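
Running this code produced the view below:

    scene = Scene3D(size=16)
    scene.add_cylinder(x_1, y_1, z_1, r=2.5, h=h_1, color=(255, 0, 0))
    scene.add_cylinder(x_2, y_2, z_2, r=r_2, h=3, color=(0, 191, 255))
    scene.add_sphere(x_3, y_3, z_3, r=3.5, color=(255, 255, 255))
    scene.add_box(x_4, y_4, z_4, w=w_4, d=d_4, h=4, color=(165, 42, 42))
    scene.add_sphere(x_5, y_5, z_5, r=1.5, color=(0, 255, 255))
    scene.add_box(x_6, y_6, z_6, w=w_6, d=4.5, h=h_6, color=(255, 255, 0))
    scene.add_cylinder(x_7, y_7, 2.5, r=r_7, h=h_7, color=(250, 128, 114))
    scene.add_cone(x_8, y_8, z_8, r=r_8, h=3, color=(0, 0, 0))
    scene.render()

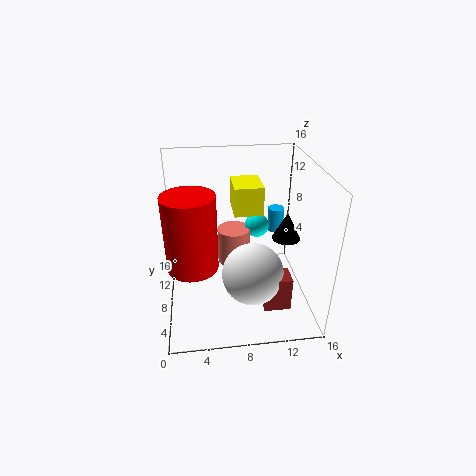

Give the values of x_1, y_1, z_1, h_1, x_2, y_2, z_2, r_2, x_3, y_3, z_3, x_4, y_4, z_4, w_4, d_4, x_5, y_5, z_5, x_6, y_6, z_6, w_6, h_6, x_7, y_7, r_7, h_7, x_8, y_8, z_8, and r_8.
x_1 = 3
y_1 = 4
z_1 = 7.5
h_1 = 7.5
x_2 = 13.5
y_2 = 13
z_2 = 6
r_2 = 1
x_3 = 9.5
y_3 = 6.5
z_3 = 4
x_4 = 10.5
y_4 = 4
z_4 = 0.5
w_4 = 3
d_4 = 2.5
x_5 = 11
y_5 = 12.5
z_5 = 7
x_6 = 8
y_6 = 11
z_6 = 9
w_6 = 3.5
h_6 = 3.5
x_7 = 8
y_7 = 12
r_7 = 2
h_7 = 4.5
x_8 = 13
y_8 = 6.5
z_8 = 8.5
r_8 = 1.5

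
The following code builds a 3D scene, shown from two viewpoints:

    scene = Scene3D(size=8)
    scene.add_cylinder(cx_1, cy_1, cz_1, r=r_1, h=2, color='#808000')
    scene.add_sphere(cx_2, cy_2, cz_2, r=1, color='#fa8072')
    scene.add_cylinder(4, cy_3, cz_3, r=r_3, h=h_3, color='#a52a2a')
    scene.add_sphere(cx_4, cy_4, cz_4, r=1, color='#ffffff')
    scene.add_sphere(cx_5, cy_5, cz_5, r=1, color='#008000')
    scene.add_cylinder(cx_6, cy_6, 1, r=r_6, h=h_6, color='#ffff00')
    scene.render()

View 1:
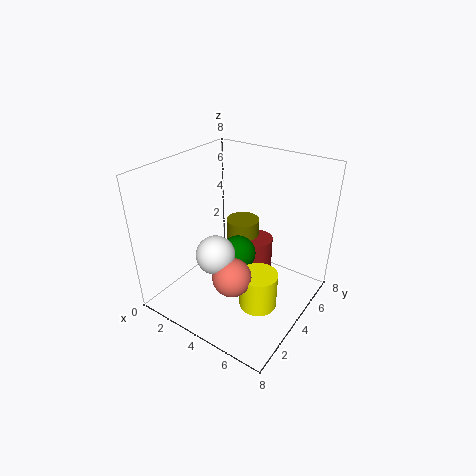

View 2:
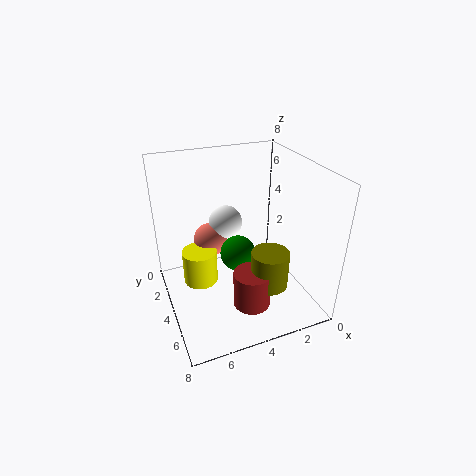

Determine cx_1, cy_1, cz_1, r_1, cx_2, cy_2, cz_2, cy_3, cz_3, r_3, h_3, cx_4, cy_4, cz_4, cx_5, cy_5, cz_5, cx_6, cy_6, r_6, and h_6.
cx_1 = 3; cy_1 = 6; cz_1 = 2; r_1 = 1; cx_2 = 5; cy_2 = 2; cz_2 = 3; cy_3 = 6; cz_3 = 1; r_3 = 1; h_3 = 2; cx_4 = 4; cy_4 = 2; cz_4 = 4; cx_5 = 4; cy_5 = 4; cz_5 = 3; cx_6 = 6; cy_6 = 3; r_6 = 1; h_6 = 2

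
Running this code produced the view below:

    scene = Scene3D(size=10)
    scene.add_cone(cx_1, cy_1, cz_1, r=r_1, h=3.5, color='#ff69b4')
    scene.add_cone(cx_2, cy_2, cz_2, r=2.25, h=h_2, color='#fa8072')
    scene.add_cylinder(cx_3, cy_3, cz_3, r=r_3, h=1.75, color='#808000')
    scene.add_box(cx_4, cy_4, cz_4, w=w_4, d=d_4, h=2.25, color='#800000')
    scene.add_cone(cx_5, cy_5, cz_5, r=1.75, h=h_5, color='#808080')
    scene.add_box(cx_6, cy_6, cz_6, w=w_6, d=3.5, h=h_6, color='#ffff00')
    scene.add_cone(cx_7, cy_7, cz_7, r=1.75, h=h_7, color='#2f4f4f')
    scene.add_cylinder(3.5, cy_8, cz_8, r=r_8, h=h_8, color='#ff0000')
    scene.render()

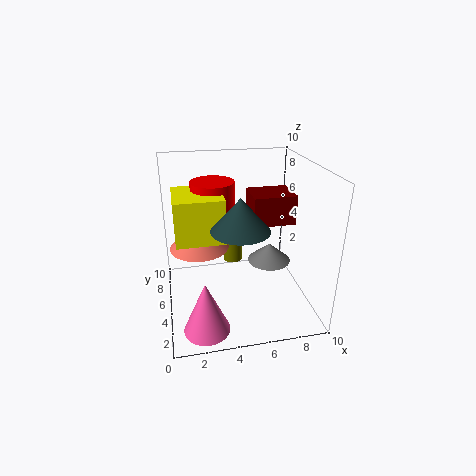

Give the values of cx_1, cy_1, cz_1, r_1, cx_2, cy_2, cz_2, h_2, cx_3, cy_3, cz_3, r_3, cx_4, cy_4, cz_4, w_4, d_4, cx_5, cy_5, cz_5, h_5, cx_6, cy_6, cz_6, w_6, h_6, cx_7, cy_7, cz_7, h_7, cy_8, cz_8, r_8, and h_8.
cx_1 = 2.25
cy_1 = 1.75
cz_1 = 0.25
r_1 = 1.5
cx_2 = 2.5
cy_2 = 7.5
cz_2 = 3.25
h_2 = 2.5
cx_3 = 5.25
cy_3 = 8.25
cz_3 = 1.5
r_3 = 0.75
cx_4 = 6.5
cy_4 = 6.25
cz_4 = 5
w_4 = 3.25
d_4 = 2.75
cx_5 = 8.25
cy_5 = 7.75
cz_5 = 1.25
h_5 = 1.5
cx_6 = 0.75
cy_6 = 3.75
cz_6 = 5.25
w_6 = 3.25
h_6 = 3
cx_7 = 4.5
cy_7 = 2
cz_7 = 7
h_7 = 2
cy_8 = 6.25
cz_8 = 6.5
r_8 = 1.5
h_8 = 2.25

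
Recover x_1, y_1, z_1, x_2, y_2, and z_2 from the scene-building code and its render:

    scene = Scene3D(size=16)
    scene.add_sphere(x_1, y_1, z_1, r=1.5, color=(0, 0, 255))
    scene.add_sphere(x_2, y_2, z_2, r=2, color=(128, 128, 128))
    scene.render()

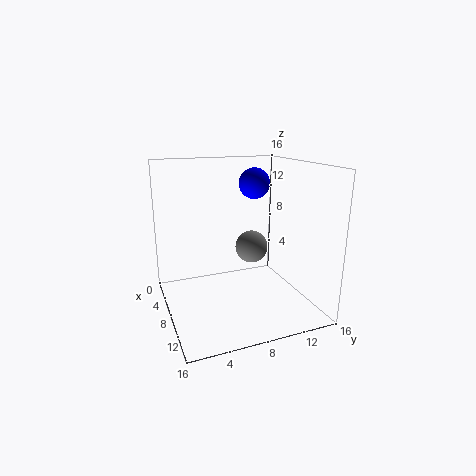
x_1 = 11, y_1 = 8.5, z_1 = 14.5, x_2 = 5, y_2 = 11, z_2 = 5.5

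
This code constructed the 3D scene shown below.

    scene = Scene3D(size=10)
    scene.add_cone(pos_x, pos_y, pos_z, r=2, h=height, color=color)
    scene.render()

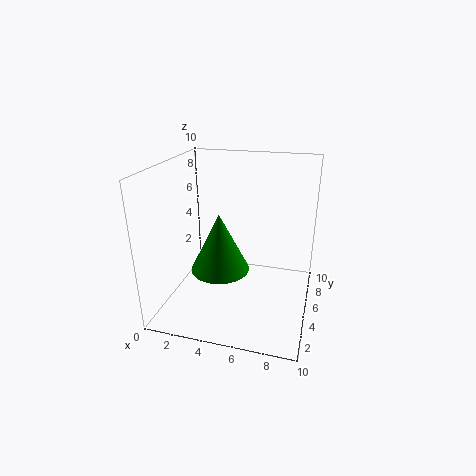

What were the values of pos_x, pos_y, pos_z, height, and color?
pos_x = 4
pos_y = 4
pos_z = 3
height = 4
color = 'green'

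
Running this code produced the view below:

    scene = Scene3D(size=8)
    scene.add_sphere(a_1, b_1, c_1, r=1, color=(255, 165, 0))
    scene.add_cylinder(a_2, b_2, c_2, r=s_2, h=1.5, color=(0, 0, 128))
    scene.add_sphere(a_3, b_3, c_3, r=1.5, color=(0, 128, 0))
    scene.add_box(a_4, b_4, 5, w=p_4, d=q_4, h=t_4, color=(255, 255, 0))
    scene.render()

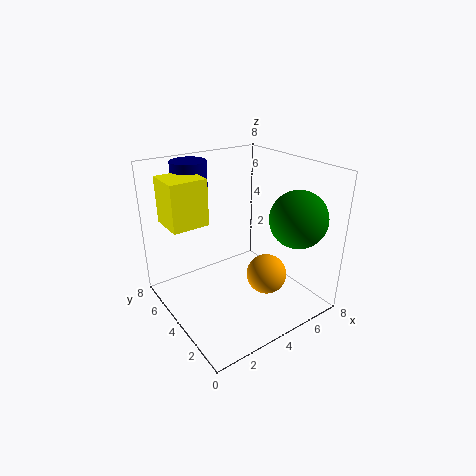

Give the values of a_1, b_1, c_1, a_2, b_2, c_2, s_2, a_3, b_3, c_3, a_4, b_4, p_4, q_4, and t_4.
a_1 = 4; b_1 = 1.5; c_1 = 3; a_2 = 2.5; b_2 = 6.5; c_2 = 6.5; s_2 = 1; a_3 = 6; b_3 = 1.5; c_3 = 5.5; a_4 = 0.5; b_4 = 4.5; p_4 = 2; q_4 = 2; t_4 = 2.5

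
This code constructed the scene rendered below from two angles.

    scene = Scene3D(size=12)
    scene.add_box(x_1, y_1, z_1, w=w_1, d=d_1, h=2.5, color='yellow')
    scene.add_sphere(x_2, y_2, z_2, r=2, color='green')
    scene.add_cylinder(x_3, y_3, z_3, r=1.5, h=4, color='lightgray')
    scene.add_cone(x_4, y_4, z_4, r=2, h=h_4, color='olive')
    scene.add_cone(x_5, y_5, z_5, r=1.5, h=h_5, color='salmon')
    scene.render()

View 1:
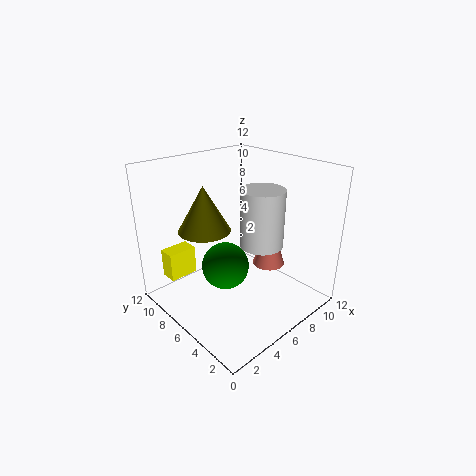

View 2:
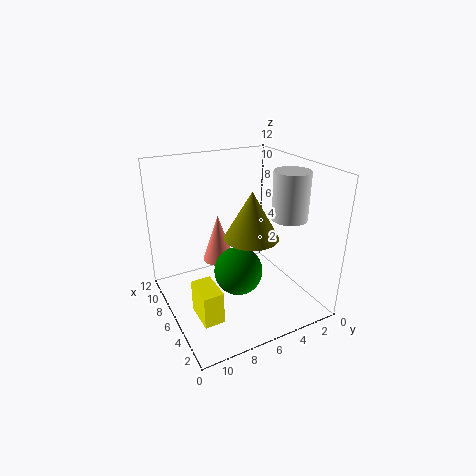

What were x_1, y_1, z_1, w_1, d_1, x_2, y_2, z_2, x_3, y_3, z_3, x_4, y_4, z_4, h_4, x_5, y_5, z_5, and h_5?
x_1 = 1.5; y_1 = 9.5; z_1 = 2; w_1 = 2.5; d_1 = 1.5; x_2 = 5; y_2 = 6.5; z_2 = 3.5; x_3 = 4.5; y_3 = 2; z_3 = 7.5; x_4 = 3; y_4 = 6.5; z_4 = 7.5; h_4 = 3.5; x_5 = 10; y_5 = 6; z_5 = 2; h_5 = 4.5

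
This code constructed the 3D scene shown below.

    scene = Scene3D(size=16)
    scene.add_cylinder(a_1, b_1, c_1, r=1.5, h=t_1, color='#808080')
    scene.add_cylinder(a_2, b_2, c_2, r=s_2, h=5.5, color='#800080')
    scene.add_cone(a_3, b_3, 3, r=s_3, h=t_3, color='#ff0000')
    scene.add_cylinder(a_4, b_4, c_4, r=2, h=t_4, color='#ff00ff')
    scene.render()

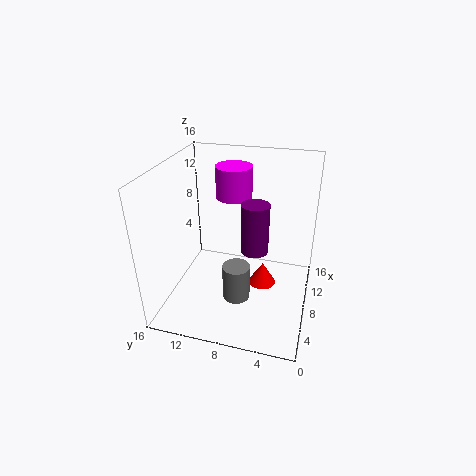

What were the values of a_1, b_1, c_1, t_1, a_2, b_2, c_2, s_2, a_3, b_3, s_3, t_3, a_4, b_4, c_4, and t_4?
a_1 = 5.5, b_1 = 7.5, c_1 = 2, t_1 = 4, a_2 = 7.5, b_2 = 6, c_2 = 7, s_2 = 1.5, a_3 = 7.5, b_3 = 5, s_3 = 1.5, t_3 = 2.5, a_4 = 10, b_4 = 9, c_4 = 12, t_4 = 3.5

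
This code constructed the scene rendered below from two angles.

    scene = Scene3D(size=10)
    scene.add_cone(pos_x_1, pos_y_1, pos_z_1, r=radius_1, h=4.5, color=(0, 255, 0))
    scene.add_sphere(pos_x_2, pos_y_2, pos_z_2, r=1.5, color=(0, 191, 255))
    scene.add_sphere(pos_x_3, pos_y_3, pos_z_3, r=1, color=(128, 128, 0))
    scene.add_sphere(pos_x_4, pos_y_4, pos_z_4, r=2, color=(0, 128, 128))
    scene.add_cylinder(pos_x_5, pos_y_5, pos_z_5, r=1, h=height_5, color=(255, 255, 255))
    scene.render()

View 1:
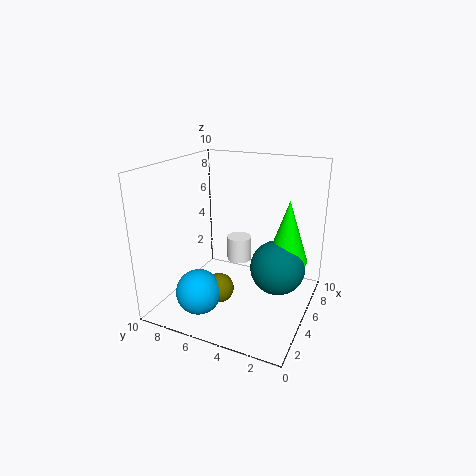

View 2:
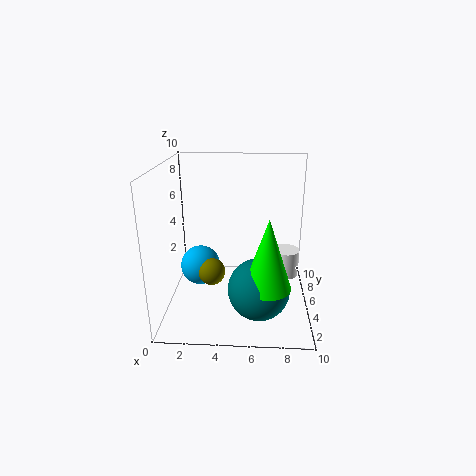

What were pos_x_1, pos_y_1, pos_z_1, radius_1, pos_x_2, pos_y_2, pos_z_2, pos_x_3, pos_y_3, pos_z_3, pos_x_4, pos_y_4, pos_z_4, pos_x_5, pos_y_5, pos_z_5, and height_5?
pos_x_1 = 7
pos_y_1 = 2
pos_z_1 = 3
radius_1 = 1.5
pos_x_2 = 2
pos_y_2 = 6.5
pos_z_2 = 2
pos_x_3 = 3
pos_y_3 = 5.5
pos_z_3 = 2
pos_x_4 = 6.5
pos_y_4 = 2.5
pos_z_4 = 2.5
pos_x_5 = 8.5
pos_y_5 = 6.5
pos_z_5 = 1.5
height_5 = 2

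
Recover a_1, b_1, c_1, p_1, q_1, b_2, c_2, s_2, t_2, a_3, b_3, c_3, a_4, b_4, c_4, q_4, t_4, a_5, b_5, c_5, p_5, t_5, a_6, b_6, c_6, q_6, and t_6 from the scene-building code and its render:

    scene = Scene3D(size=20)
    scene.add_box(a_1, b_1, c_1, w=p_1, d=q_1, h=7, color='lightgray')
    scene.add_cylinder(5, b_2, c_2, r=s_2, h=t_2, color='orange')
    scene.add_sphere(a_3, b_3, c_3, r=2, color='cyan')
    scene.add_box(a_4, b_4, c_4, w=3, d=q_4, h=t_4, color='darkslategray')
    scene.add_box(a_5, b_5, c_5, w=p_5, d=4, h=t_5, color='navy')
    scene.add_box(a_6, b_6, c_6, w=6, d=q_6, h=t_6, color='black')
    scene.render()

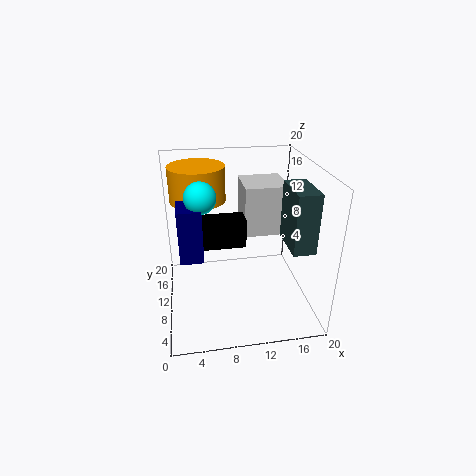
a_1 = 11; b_1 = 10; c_1 = 10; p_1 = 6; q_1 = 6; b_2 = 15; c_2 = 14; s_2 = 4; t_2 = 5; a_3 = 5; b_3 = 8; c_3 = 17; a_4 = 16; b_4 = 4; c_4 = 10; q_4 = 6; t_4 = 8; a_5 = 2; b_5 = 6; c_5 = 9; p_5 = 3; t_5 = 7; a_6 = 5; b_6 = 9; c_6 = 9; q_6 = 3; t_6 = 4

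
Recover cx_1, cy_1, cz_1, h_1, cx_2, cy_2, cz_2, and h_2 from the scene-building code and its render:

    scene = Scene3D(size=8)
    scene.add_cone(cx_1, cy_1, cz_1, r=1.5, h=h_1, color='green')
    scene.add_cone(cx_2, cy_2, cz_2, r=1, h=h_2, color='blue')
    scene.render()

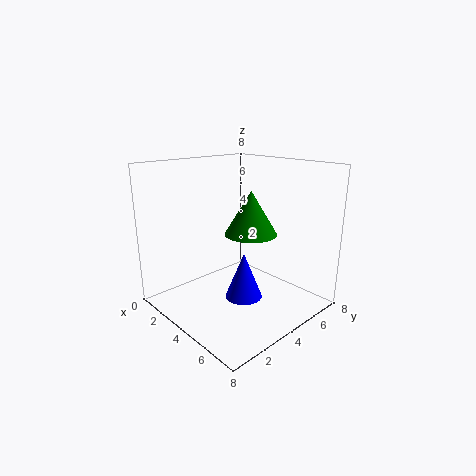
cx_1 = 4, cy_1 = 5, cz_1 = 4, h_1 = 2.5, cx_2 = 5, cy_2 = 3.5, cz_2 = 1, h_2 = 2.5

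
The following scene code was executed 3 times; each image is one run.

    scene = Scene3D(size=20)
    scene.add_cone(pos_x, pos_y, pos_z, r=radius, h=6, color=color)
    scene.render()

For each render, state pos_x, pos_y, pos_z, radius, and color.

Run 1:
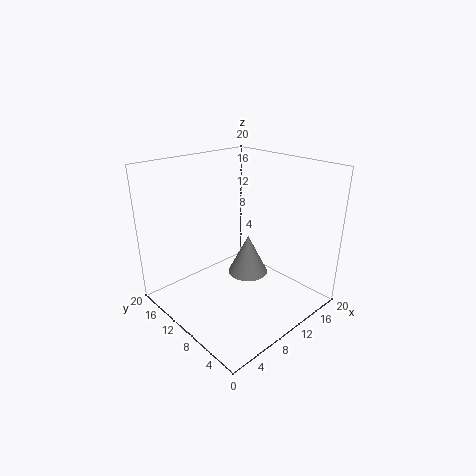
pos_x = 13, pos_y = 11, pos_z = 3, radius = 3, color = 'gray'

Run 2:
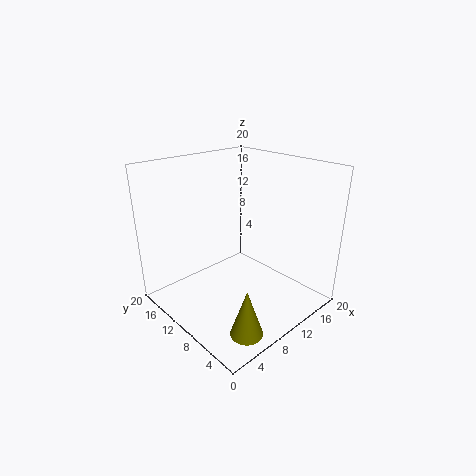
pos_x = 4, pos_y = 2, pos_z = 2, radius = 2, color = 'olive'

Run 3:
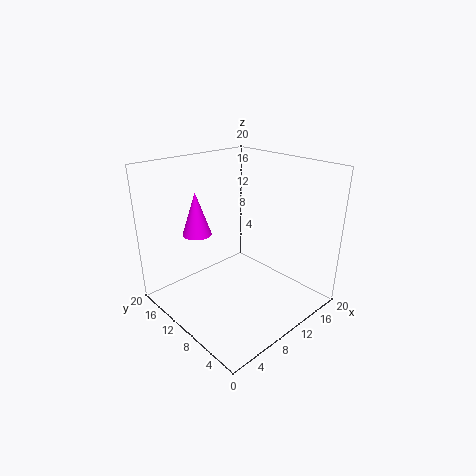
pos_x = 6, pos_y = 14, pos_z = 10.5, radius = 2, color = 'magenta'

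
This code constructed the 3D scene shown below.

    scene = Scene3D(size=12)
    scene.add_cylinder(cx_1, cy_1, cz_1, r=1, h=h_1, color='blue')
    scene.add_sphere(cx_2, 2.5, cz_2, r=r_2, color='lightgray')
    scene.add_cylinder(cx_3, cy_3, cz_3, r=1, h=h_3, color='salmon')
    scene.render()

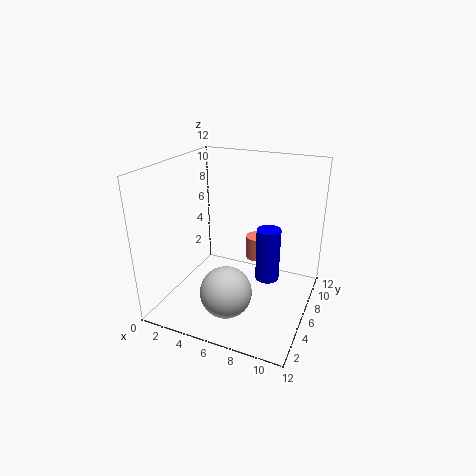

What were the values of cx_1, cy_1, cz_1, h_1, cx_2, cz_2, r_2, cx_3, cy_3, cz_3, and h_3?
cx_1 = 8.5; cy_1 = 6.5; cz_1 = 2.5; h_1 = 4.5; cx_2 = 6.5; cz_2 = 3; r_2 = 2; cx_3 = 7; cy_3 = 8; cz_3 = 3.5; h_3 = 2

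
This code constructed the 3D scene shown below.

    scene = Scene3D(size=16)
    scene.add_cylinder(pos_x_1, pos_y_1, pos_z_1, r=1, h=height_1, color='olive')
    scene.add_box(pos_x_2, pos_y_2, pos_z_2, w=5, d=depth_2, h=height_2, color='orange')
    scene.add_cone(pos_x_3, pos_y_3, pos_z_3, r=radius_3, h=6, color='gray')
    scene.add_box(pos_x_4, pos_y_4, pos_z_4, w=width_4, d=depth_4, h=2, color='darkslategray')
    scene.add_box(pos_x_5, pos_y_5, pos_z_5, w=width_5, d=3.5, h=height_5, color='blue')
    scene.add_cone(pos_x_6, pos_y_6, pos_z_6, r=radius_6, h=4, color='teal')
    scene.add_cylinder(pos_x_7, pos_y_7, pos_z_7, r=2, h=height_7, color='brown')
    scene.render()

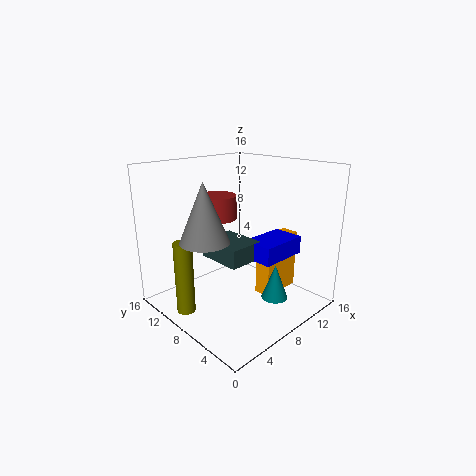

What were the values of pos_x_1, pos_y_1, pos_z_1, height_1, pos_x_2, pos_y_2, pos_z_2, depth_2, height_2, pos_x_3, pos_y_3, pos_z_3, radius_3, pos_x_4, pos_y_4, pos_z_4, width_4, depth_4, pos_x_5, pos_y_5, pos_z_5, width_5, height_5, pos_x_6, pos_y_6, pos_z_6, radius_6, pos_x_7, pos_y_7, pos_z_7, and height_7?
pos_x_1 = 2; pos_y_1 = 10; pos_z_1 = 0.5; height_1 = 8; pos_x_2 = 10.5; pos_y_2 = 5.5; pos_z_2 = 0.5; depth_2 = 2; height_2 = 7; pos_x_3 = 3; pos_y_3 = 7.5; pos_z_3 = 9; radius_3 = 2.5; pos_x_4 = 5; pos_y_4 = 5.5; pos_z_4 = 6; width_4 = 4; depth_4 = 5; pos_x_5 = 8; pos_y_5 = 3.5; pos_z_5 = 6; width_5 = 5.5; height_5 = 2; pos_x_6 = 10.5; pos_y_6 = 4.5; pos_z_6 = 1; radius_6 = 1.5; pos_x_7 = 6; pos_y_7 = 9; pos_z_7 = 10.5; height_7 = 2.5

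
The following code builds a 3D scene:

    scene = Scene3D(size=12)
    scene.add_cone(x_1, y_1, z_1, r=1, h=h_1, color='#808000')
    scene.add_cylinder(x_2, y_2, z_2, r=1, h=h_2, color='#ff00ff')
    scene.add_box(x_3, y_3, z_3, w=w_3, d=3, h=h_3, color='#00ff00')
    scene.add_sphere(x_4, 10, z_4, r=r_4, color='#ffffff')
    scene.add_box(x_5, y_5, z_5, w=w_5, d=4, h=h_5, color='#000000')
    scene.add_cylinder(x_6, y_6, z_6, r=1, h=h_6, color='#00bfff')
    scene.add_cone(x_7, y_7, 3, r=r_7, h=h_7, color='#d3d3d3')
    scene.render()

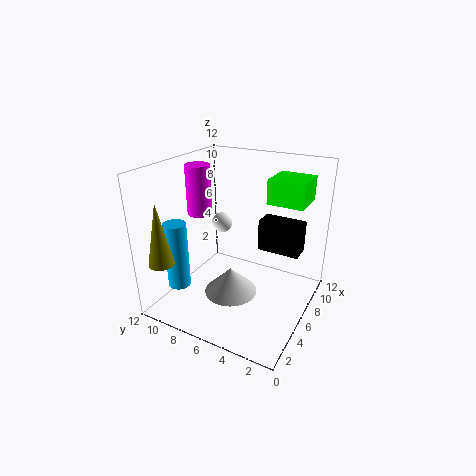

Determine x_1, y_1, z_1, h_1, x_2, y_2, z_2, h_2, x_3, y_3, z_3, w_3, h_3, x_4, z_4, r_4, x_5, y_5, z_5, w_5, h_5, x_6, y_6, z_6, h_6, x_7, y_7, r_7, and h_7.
x_1 = 1, y_1 = 10, z_1 = 5, h_1 = 5, x_2 = 5, y_2 = 9, z_2 = 8, h_2 = 4, x_3 = 7, y_3 = 1, z_3 = 9, w_3 = 3, h_3 = 2, x_4 = 10, z_4 = 5, r_4 = 1, x_5 = 10, y_5 = 2, z_5 = 3, w_5 = 2, h_5 = 3, x_6 = 4, y_6 = 11, z_6 = 1, h_6 = 6, x_7 = 3, y_7 = 5, r_7 = 2, h_7 = 2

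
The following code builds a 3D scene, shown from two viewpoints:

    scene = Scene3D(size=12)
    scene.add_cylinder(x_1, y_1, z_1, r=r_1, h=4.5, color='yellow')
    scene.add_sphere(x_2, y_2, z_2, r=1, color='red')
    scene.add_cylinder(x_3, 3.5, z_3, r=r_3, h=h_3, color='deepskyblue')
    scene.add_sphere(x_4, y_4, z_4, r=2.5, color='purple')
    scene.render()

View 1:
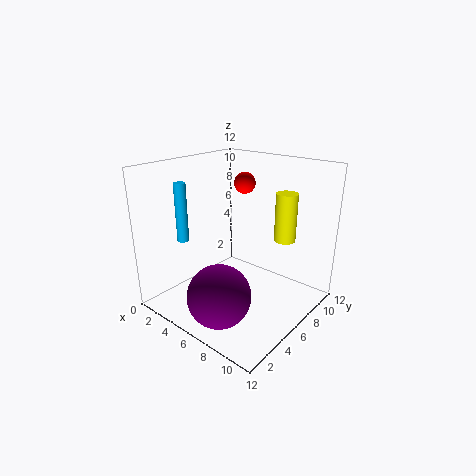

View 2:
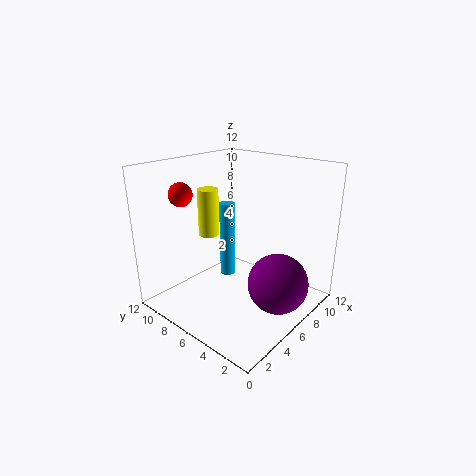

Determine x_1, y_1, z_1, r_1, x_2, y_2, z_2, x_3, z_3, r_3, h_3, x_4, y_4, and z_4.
x_1 = 7.5, y_1 = 11, z_1 = 4.5, r_1 = 1, x_2 = 3.5, y_2 = 10, z_2 = 9.5, x_3 = 2, z_3 = 5.5, r_3 = 0.5, h_3 = 5, x_4 = 7, y_4 = 2.5, z_4 = 2.5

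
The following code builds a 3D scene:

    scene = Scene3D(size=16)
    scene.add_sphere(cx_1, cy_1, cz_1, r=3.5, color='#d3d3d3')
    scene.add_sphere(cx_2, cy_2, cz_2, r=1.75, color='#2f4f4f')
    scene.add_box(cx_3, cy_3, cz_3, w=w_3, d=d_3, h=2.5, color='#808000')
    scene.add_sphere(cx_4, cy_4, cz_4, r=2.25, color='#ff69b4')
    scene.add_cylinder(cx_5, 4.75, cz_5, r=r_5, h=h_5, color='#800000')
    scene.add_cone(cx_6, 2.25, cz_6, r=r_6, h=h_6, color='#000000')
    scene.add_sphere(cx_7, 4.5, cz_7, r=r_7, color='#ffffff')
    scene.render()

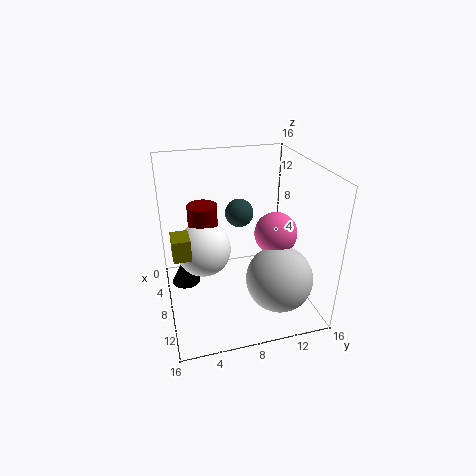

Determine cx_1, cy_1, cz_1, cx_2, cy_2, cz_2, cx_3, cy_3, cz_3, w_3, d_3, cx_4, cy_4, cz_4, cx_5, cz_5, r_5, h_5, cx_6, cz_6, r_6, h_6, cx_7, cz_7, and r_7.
cx_1 = 12.5, cy_1 = 11.25, cz_1 = 5, cx_2 = 3.25, cy_2 = 9.5, cz_2 = 8.75, cx_3 = 5.5, cy_3 = 0.75, cz_3 = 6, w_3 = 2.75, d_3 = 2, cx_4 = 10.25, cy_4 = 11.5, cz_4 = 9.25, cx_5 = 4.25, cz_5 = 3.5, r_5 = 1.75, h_5 = 7.25, cx_6 = 4, cz_6 = 0.5, r_6 = 1.75, h_6 = 3.5, cx_7 = 5.25, cz_7 = 5.5, r_7 = 3.25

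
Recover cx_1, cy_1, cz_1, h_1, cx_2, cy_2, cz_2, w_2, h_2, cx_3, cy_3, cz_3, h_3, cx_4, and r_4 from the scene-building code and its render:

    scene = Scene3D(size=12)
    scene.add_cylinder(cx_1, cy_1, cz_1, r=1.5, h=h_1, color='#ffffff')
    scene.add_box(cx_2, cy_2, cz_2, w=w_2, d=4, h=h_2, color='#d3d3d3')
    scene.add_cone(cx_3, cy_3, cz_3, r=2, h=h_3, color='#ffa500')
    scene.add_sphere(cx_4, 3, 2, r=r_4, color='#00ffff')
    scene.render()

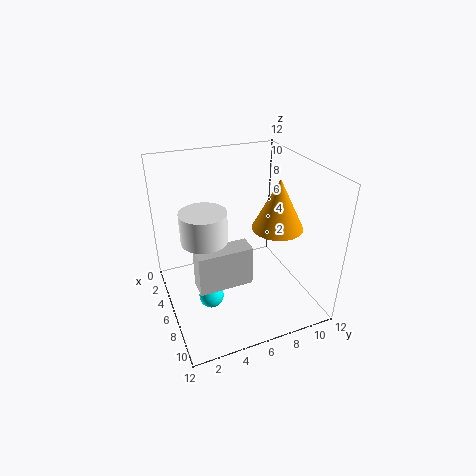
cx_1 = 10, cy_1 = 2, cz_1 = 9, h_1 = 2, cx_2 = 8.5, cy_2 = 1.5, cz_2 = 4.5, w_2 = 1.5, h_2 = 3, cx_3 = 8, cy_3 = 8.5, cz_3 = 7.5, h_3 = 4, cx_4 = 7.5, r_4 = 1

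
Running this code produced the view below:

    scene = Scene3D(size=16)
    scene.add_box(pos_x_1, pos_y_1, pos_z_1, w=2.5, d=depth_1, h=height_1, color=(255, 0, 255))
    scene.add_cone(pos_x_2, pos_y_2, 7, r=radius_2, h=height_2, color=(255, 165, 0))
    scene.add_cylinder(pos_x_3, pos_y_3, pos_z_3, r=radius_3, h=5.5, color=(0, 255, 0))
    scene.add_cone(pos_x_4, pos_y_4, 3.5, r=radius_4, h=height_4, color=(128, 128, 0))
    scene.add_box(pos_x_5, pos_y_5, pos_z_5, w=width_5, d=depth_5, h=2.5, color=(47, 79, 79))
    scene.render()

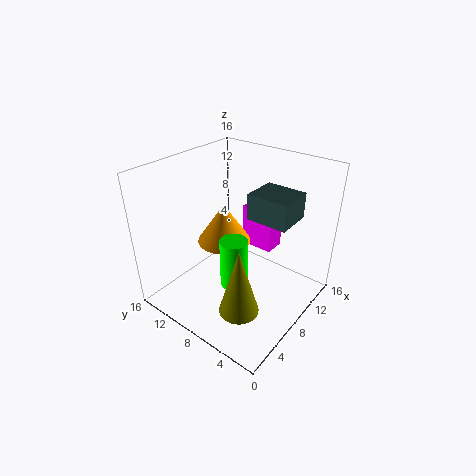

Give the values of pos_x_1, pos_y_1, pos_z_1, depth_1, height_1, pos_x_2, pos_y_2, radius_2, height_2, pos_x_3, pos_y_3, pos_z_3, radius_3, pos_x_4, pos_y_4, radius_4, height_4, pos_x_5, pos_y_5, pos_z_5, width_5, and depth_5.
pos_x_1 = 11.5
pos_y_1 = 6
pos_z_1 = 5
depth_1 = 4
height_1 = 5
pos_x_2 = 8
pos_y_2 = 10
radius_2 = 3
height_2 = 4.5
pos_x_3 = 6
pos_y_3 = 7
pos_z_3 = 3.5
radius_3 = 1.5
pos_x_4 = 3
pos_y_4 = 4
radius_4 = 2
height_4 = 7
pos_x_5 = 5.5
pos_y_5 = 1
pos_z_5 = 12.5
width_5 = 3.5
depth_5 = 4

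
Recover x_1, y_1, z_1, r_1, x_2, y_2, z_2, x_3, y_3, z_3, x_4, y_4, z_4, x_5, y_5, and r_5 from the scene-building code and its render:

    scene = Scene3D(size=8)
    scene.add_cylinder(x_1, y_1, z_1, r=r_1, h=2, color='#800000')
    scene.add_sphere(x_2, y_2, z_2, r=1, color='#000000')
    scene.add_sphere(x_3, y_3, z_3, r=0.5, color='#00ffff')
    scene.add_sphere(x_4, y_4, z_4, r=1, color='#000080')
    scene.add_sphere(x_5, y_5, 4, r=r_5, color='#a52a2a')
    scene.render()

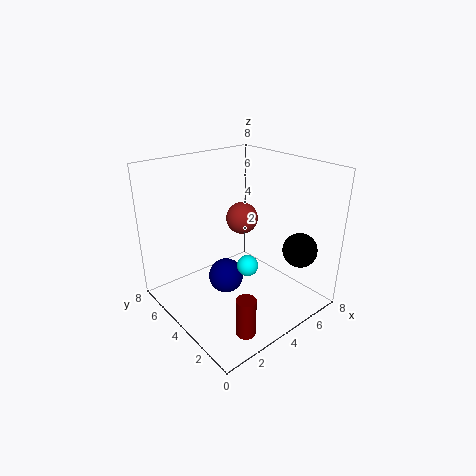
x_1 = 2, y_1 = 1, z_1 = 0.5, r_1 = 0.5, x_2 = 7, y_2 = 2, z_2 = 3, x_3 = 2.5, y_3 = 1.5, z_3 = 4, x_4 = 3.5, y_4 = 4.5, z_4 = 1.5, x_5 = 6, y_5 = 6, r_5 = 1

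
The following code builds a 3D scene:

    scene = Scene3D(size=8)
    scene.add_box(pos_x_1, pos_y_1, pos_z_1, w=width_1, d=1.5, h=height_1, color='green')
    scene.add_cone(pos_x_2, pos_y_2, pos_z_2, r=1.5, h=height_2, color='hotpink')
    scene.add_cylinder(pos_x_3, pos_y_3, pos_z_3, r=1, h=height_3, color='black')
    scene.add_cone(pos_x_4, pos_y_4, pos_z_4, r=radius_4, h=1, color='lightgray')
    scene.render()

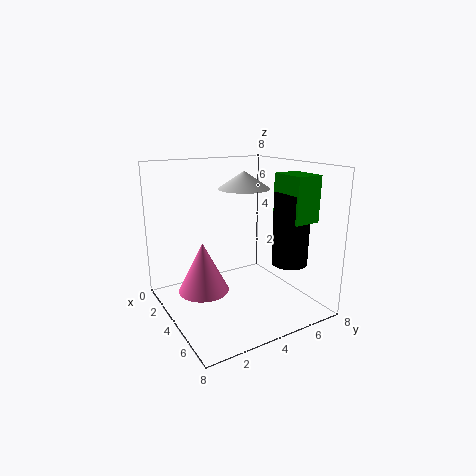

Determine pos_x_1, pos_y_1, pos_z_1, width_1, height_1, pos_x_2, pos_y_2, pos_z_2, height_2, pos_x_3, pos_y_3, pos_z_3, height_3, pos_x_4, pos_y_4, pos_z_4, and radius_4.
pos_x_1 = 4.5
pos_y_1 = 6
pos_z_1 = 5
width_1 = 2
height_1 = 2.5
pos_x_2 = 2.5
pos_y_2 = 2.5
pos_z_2 = 0.5
height_2 = 3
pos_x_3 = 5.5
pos_y_3 = 6.5
pos_z_3 = 2.5
height_3 = 4
pos_x_4 = 3
pos_y_4 = 5
pos_z_4 = 6.5
radius_4 = 1.5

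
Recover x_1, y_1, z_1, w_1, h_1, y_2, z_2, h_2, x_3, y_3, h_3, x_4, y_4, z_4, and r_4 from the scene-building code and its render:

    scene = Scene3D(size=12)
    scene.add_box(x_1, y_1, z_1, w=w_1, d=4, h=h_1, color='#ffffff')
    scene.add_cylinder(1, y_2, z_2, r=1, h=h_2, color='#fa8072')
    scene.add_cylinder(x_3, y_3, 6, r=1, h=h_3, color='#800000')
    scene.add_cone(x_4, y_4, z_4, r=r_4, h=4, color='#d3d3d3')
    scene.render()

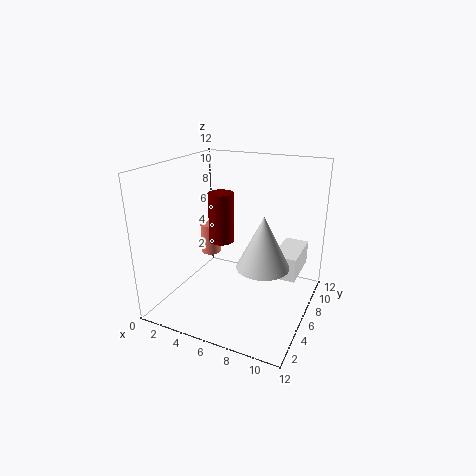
x_1 = 9; y_1 = 6; z_1 = 3; w_1 = 2; h_1 = 2; y_2 = 10; z_2 = 2; h_2 = 3; x_3 = 5; y_3 = 5; h_3 = 4; x_4 = 9; y_4 = 4; z_4 = 5; r_4 = 2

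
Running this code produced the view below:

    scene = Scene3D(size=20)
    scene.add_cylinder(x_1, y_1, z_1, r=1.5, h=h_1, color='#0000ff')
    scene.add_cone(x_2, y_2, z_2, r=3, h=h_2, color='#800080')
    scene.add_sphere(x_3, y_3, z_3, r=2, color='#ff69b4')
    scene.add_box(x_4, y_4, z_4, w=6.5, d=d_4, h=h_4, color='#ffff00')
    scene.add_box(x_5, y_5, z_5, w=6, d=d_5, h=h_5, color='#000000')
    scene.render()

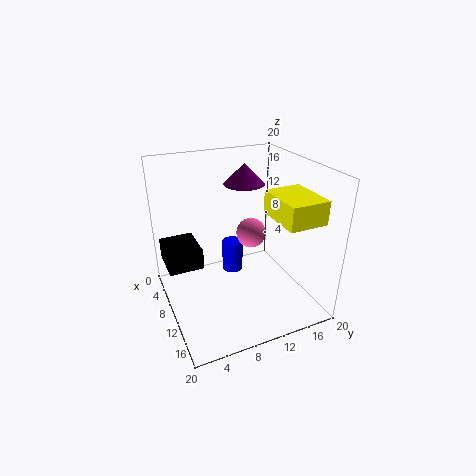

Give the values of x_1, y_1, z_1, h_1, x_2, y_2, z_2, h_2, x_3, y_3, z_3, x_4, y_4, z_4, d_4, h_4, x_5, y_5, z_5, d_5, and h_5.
x_1 = 8; y_1 = 10; z_1 = 4; h_1 = 4.5; x_2 = 5.5; y_2 = 13; z_2 = 16; h_2 = 3; x_3 = 11; y_3 = 11.5; z_3 = 11; x_4 = 12.5; y_4 = 12.5; z_4 = 14.5; d_4 = 5; h_4 = 3; x_5 = 2; y_5 = 0.5; z_5 = 5; d_5 = 5; h_5 = 3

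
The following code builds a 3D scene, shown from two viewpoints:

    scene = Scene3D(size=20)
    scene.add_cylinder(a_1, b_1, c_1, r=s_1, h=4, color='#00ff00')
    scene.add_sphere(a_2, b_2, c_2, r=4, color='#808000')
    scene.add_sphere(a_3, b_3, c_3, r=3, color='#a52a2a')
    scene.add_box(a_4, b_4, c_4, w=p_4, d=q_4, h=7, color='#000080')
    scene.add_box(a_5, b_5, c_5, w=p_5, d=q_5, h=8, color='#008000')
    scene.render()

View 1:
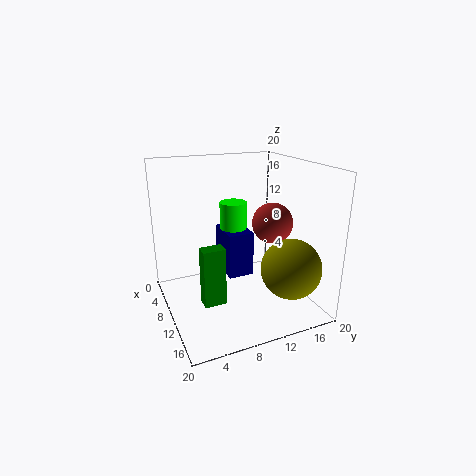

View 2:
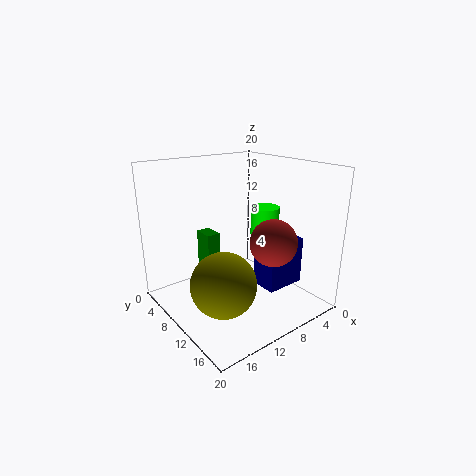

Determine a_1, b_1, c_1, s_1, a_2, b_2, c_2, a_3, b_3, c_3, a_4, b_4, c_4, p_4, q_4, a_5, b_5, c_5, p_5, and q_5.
a_1 = 6; b_1 = 11; c_1 = 10; s_1 = 2; a_2 = 16; b_2 = 15; c_2 = 7; a_3 = 9; b_3 = 16; c_3 = 11; a_4 = 1; b_4 = 10; c_4 = 2; p_4 = 6; q_4 = 4; a_5 = 11; b_5 = 4; c_5 = 2; p_5 = 2; q_5 = 3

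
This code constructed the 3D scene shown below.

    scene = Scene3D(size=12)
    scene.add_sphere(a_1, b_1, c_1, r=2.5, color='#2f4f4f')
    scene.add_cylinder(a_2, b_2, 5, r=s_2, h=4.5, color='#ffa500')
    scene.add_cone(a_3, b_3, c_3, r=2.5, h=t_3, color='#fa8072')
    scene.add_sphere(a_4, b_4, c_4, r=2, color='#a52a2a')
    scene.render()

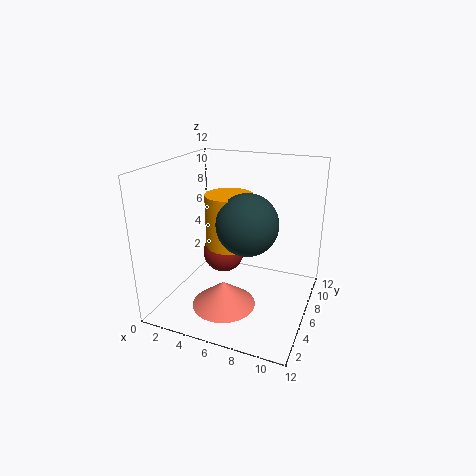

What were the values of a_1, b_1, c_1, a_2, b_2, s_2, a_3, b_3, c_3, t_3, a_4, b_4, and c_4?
a_1 = 7; b_1 = 5.5; c_1 = 7.5; a_2 = 5; b_2 = 6.5; s_2 = 2; a_3 = 6; b_3 = 3; c_3 = 1.5; t_3 = 2; a_4 = 3; b_4 = 9.5; c_4 = 2.5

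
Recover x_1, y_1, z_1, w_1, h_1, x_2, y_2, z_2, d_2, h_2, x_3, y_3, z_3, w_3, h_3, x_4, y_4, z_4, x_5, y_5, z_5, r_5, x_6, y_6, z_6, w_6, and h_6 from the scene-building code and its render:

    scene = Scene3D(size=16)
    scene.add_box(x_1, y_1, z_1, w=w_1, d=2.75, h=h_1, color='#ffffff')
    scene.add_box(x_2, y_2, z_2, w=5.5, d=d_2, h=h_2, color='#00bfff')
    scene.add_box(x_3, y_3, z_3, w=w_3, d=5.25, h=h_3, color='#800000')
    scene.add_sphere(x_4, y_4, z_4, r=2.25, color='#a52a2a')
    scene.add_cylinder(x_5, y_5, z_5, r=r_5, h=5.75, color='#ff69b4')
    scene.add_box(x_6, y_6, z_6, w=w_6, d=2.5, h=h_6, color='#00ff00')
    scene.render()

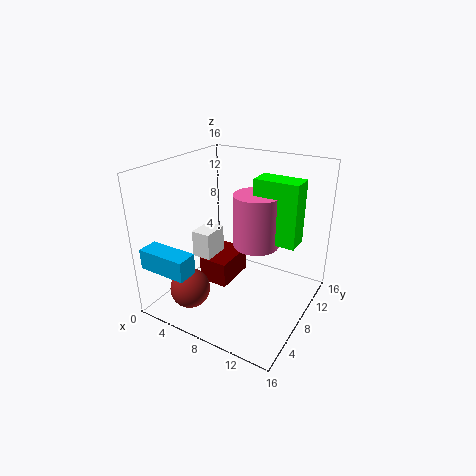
x_1 = 5.25; y_1 = 3.5; z_1 = 7.25; w_1 = 2; h_1 = 2.75; x_2 = 0.25; y_2 = 0.75; z_2 = 5.5; d_2 = 2.25; h_2 = 2.25; x_3 = 3.25; y_3 = 7; z_3 = 1.5; w_3 = 3.5; h_3 = 3; x_4 = 4; y_4 = 4; z_4 = 2.25; x_5 = 10; y_5 = 8.5; z_5 = 7.5; r_5 = 2.5; x_6 = 9.75; y_6 = 8; z_6 = 8.25; w_6 = 4.75; h_6 = 6.75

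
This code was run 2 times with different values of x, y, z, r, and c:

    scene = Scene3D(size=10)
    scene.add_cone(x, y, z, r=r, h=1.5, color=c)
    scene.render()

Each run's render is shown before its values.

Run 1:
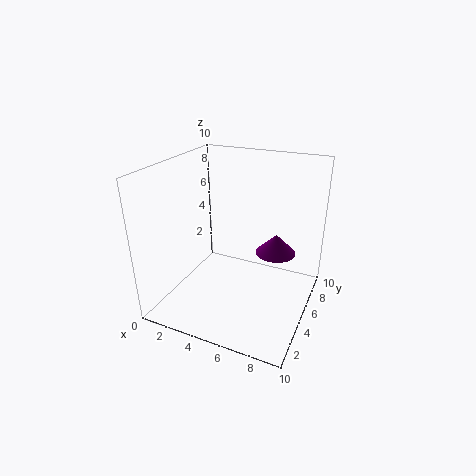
x = 7, y = 7.5, z = 3, r = 1.5, c = 'purple'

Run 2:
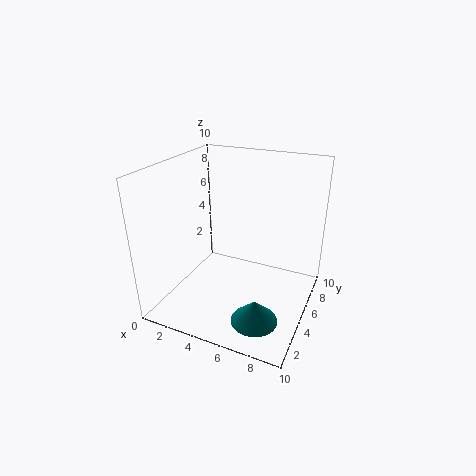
x = 7.5, y = 2, z = 1, r = 1.5, c = 'teal'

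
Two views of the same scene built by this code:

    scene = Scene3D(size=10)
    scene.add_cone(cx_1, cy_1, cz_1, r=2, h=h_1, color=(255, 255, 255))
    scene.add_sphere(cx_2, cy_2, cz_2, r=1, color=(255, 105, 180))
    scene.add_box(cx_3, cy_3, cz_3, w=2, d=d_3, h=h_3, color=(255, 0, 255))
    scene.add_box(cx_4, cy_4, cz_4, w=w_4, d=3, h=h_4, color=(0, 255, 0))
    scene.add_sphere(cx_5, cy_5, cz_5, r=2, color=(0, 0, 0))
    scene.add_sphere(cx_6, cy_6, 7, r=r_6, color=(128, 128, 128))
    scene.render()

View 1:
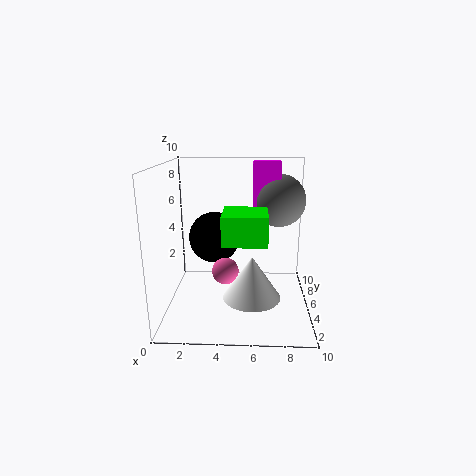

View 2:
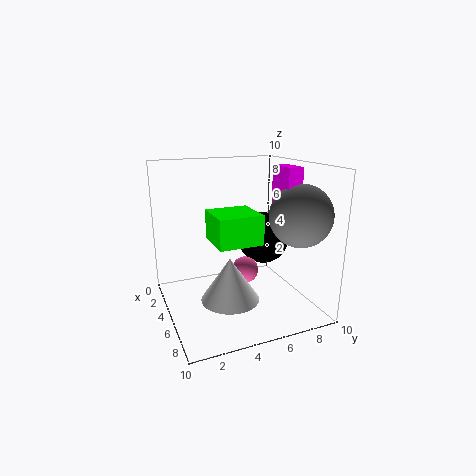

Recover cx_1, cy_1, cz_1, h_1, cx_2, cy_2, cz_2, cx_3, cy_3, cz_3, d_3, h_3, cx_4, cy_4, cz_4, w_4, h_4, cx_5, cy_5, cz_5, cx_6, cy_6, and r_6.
cx_1 = 6, cy_1 = 4, cz_1 = 1, h_1 = 3, cx_2 = 4, cy_2 = 6, cz_2 = 2, cx_3 = 6, cy_3 = 7, cz_3 = 6, d_3 = 1, h_3 = 4, cx_4 = 4, cy_4 = 3, cz_4 = 5, w_4 = 3, h_4 = 2, cx_5 = 3, cy_5 = 8, cz_5 = 4, cx_6 = 8, cy_6 = 8, r_6 = 2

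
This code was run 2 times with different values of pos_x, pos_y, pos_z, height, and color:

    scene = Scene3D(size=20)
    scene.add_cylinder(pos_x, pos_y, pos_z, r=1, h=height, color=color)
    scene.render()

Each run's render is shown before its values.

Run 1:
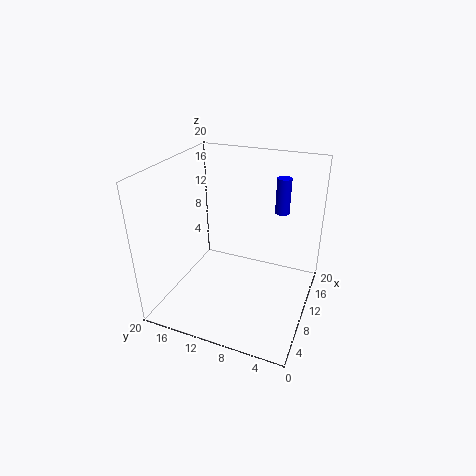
pos_x = 14, pos_y = 5, pos_z = 13, height = 5, color = 'blue'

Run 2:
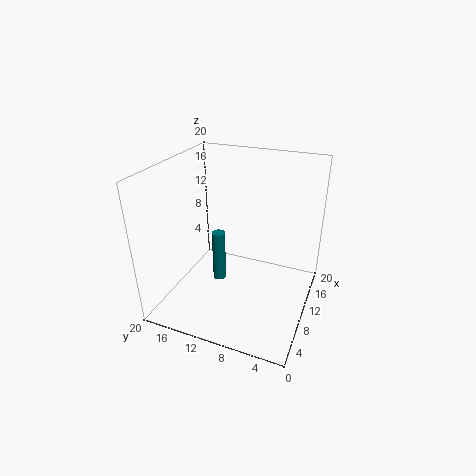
pos_x = 12, pos_y = 14, pos_z = 1, height = 8, color = 'teal'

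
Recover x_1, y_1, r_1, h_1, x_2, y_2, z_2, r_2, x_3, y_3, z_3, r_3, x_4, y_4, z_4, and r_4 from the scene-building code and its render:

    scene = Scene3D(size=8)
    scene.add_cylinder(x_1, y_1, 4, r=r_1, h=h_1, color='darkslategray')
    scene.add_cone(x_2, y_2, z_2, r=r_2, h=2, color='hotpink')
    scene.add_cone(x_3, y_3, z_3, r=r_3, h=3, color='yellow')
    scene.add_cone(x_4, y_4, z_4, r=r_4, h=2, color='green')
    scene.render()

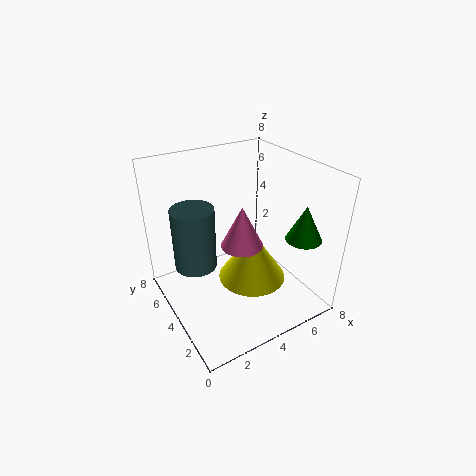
x_1 = 1; y_1 = 3; r_1 = 1; h_1 = 3; x_2 = 3; y_2 = 2; z_2 = 5; r_2 = 1; x_3 = 5; y_3 = 4; z_3 = 1; r_3 = 2; x_4 = 7; y_4 = 2; z_4 = 4; r_4 = 1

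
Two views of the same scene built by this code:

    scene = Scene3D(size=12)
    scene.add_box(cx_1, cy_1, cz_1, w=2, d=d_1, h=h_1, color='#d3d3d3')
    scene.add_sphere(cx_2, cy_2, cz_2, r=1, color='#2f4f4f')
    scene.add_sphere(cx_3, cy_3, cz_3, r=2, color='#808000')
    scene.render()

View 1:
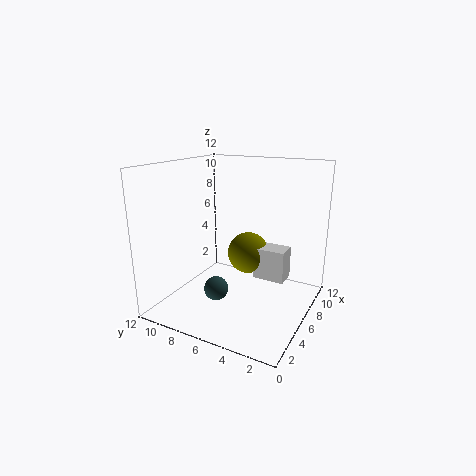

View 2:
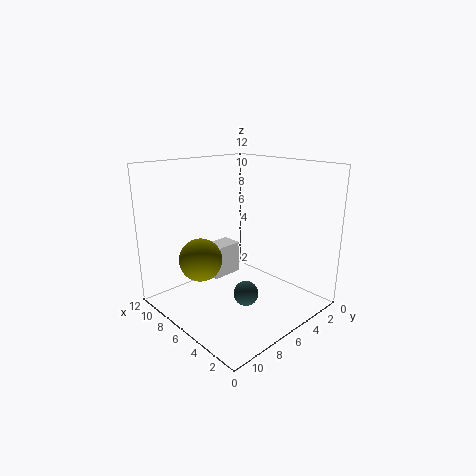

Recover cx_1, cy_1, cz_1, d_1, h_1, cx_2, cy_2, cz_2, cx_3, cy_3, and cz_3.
cx_1 = 9
cy_1 = 3
cz_1 = 1
d_1 = 3
h_1 = 3
cx_2 = 4
cy_2 = 7
cz_2 = 2
cx_3 = 10
cy_3 = 7
cz_3 = 3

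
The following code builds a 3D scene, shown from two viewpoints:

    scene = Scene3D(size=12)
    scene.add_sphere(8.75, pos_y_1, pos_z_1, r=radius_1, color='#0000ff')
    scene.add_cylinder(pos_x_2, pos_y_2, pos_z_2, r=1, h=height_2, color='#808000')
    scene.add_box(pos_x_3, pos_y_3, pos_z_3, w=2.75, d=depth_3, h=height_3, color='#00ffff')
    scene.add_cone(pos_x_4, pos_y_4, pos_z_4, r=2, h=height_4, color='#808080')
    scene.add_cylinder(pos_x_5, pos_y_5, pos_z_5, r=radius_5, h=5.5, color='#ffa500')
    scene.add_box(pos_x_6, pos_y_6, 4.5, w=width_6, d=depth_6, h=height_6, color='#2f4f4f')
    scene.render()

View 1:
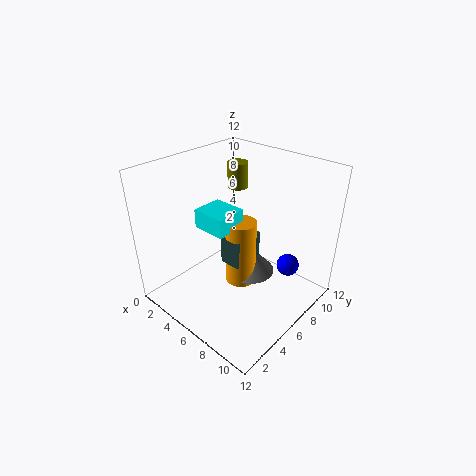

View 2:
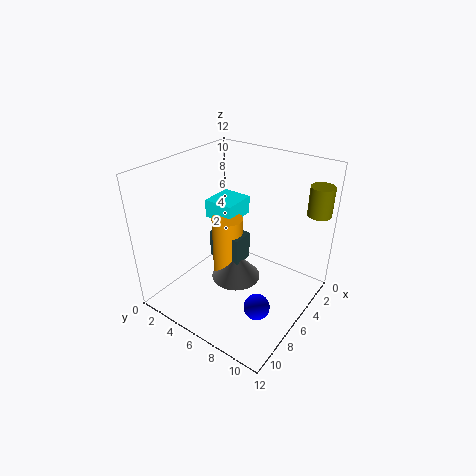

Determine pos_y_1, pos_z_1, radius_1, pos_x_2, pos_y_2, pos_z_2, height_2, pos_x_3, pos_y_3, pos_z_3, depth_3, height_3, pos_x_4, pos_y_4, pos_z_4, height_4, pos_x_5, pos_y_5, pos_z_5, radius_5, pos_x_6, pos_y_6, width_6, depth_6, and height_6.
pos_y_1 = 9.75; pos_z_1 = 2.5; radius_1 = 1; pos_x_2 = 1.5; pos_y_2 = 11; pos_z_2 = 7.75; height_2 = 2.5; pos_x_3 = 4; pos_y_3 = 3.25; pos_z_3 = 7.5; depth_3 = 2.5; height_3 = 1.5; pos_x_4 = 7; pos_y_4 = 6.5; pos_z_4 = 3; height_4 = 2.25; pos_x_5 = 6.75; pos_y_5 = 5.5; pos_z_5 = 2.5; radius_5 = 1.25; pos_x_6 = 5.75; pos_y_6 = 4.25; width_6 = 1.75; depth_6 = 2.75; height_6 = 2.25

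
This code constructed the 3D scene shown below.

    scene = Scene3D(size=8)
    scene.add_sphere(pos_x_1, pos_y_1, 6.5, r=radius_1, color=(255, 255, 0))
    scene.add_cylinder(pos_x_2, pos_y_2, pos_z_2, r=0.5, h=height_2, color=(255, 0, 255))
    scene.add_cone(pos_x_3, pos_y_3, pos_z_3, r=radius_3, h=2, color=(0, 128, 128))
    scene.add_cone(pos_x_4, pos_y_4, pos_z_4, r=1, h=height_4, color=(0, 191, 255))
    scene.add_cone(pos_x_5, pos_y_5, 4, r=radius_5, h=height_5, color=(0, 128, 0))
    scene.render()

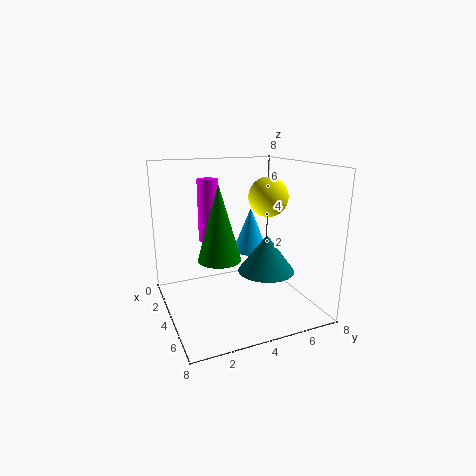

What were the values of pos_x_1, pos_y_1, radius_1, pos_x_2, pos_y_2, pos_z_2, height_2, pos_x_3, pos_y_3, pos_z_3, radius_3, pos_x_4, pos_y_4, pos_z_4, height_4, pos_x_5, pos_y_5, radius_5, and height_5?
pos_x_1 = 5.5
pos_y_1 = 5
radius_1 = 1
pos_x_2 = 5
pos_y_2 = 2
pos_z_2 = 4.5
height_2 = 3
pos_x_3 = 5.5
pos_y_3 = 5
pos_z_3 = 2.5
radius_3 = 1.5
pos_x_4 = 3.5
pos_y_4 = 5
pos_z_4 = 3
height_4 = 2.5
pos_x_5 = 6.5
pos_y_5 = 2
radius_5 = 1
height_5 = 3.5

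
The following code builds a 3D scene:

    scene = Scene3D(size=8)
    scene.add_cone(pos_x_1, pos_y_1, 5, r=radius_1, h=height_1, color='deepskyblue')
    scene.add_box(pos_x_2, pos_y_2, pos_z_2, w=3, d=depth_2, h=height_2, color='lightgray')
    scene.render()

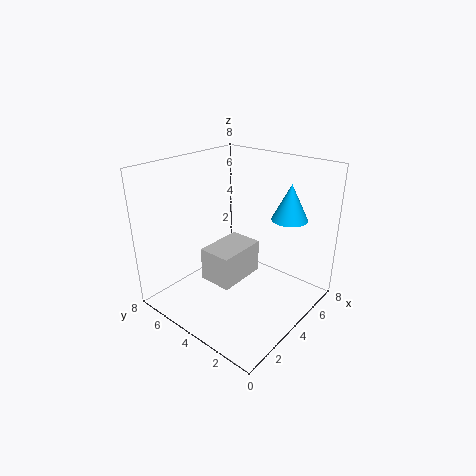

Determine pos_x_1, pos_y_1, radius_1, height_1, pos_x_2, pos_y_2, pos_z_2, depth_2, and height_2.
pos_x_1 = 6
pos_y_1 = 2
radius_1 = 1
height_1 = 2
pos_x_2 = 3
pos_y_2 = 4
pos_z_2 = 1
depth_2 = 2
height_2 = 2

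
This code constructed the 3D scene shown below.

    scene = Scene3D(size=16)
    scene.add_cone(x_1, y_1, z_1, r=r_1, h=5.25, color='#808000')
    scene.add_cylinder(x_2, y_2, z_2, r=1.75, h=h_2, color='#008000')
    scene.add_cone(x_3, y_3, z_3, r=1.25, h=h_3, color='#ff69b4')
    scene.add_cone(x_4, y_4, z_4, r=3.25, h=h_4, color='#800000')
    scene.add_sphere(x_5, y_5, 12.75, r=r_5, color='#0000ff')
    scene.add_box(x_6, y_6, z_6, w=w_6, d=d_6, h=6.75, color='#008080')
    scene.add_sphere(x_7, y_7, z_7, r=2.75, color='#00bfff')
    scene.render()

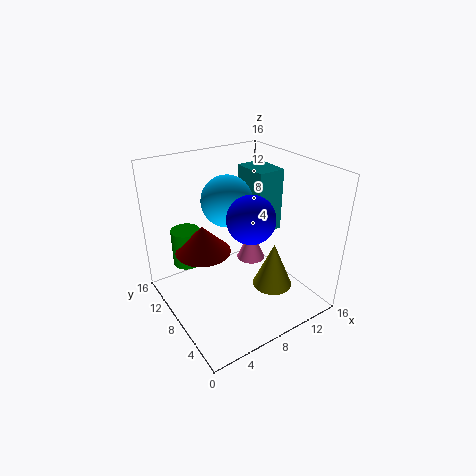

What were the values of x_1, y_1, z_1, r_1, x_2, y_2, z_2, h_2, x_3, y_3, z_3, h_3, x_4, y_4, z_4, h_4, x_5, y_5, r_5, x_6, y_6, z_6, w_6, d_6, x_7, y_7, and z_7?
x_1 = 11; y_1 = 5.25; z_1 = 2.25; r_1 = 2.25; x_2 = 4.25; y_2 = 13.75; z_2 = 3; h_2 = 4.5; x_3 = 5.75; y_3 = 2.5; z_3 = 9.5; h_3 = 2.75; x_4 = 5.25; y_4 = 11.25; z_4 = 5.5; h_4 = 3.25; x_5 = 6.25; y_5 = 3.25; r_5 = 2.25; x_6 = 9.5; y_6 = 6.25; z_6 = 8.75; w_6 = 3; d_6 = 4; x_7 = 7.25; y_7 = 9; z_7 = 12.25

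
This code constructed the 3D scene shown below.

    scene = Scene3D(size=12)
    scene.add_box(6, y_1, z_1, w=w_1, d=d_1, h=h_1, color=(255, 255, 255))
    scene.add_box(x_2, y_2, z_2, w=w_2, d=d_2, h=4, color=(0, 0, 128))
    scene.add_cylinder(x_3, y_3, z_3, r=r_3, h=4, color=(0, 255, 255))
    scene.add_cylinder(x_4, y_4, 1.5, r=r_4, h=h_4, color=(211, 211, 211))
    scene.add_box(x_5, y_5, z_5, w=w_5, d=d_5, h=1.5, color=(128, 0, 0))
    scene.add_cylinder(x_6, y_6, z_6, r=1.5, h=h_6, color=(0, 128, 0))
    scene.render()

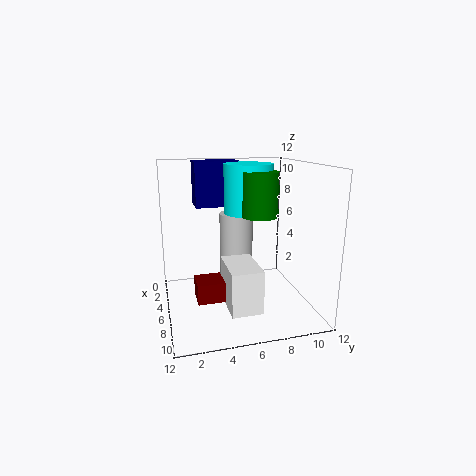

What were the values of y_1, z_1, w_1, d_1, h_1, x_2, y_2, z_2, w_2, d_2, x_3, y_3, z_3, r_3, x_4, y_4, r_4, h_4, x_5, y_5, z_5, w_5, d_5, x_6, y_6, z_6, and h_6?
y_1 = 4.5, z_1 = 1, w_1 = 4, d_1 = 2.5, h_1 = 3.5, x_2 = 0.5, y_2 = 3, z_2 = 8, w_2 = 2.5, d_2 = 4, x_3 = 5.5, y_3 = 7, z_3 = 8, r_3 = 2, x_4 = 3.5, y_4 = 6.5, r_4 = 1.5, h_4 = 6, x_5 = 8, y_5 = 2, z_5 = 2.5, w_5 = 2, d_5 = 2, x_6 = 7, y_6 = 7.5, z_6 = 8, h_6 = 3.5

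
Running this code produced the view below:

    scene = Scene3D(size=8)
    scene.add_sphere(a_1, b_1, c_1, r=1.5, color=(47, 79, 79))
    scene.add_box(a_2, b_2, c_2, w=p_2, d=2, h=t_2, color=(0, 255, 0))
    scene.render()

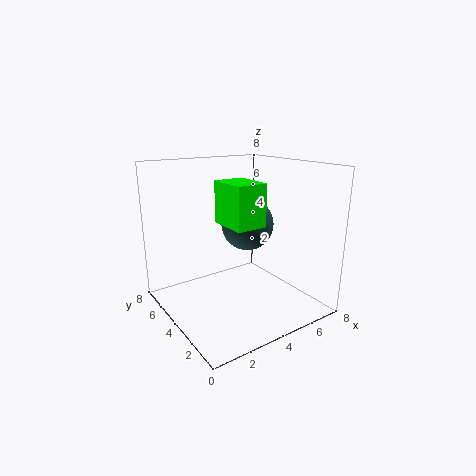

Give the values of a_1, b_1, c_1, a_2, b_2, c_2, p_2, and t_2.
a_1 = 5, b_1 = 4.5, c_1 = 4.5, a_2 = 2, b_2 = 1, c_2 = 5.5, p_2 = 1.5, t_2 = 2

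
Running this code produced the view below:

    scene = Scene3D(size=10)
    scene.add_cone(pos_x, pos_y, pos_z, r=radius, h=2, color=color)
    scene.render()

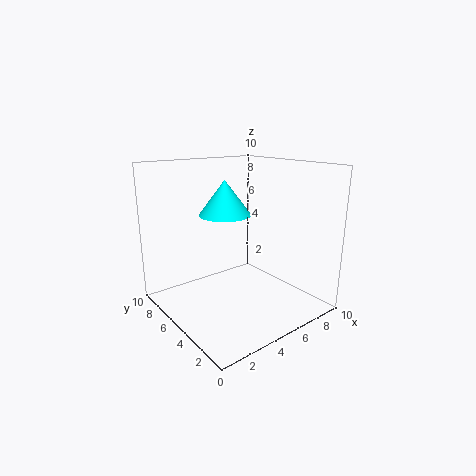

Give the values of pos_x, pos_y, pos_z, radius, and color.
pos_x = 2.5; pos_y = 3; pos_z = 7.5; radius = 1.5; color = 'cyan'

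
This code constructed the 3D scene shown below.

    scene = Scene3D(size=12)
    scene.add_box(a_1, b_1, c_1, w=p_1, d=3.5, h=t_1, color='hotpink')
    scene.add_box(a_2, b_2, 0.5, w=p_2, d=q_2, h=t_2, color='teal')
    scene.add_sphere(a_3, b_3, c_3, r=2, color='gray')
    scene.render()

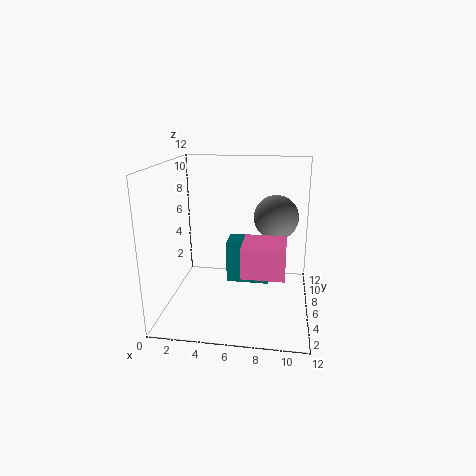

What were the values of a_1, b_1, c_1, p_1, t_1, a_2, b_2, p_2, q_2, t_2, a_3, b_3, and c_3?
a_1 = 6.5; b_1 = 3.5; c_1 = 3.5; p_1 = 3.5; t_1 = 2.5; a_2 = 4.5; b_2 = 8.5; p_2 = 4; q_2 = 2.5; t_2 = 4; a_3 = 9; b_3 = 9; c_3 = 7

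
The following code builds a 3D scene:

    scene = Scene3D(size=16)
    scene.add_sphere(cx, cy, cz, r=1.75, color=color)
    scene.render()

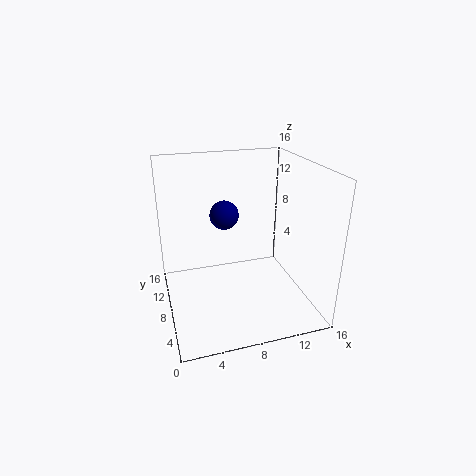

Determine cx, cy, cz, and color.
cx = 7.5
cy = 12
cz = 9.25
color = 'navy'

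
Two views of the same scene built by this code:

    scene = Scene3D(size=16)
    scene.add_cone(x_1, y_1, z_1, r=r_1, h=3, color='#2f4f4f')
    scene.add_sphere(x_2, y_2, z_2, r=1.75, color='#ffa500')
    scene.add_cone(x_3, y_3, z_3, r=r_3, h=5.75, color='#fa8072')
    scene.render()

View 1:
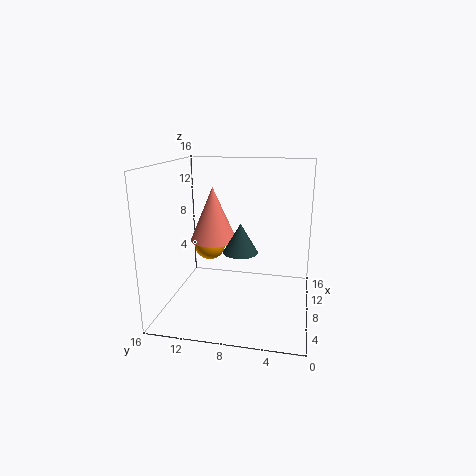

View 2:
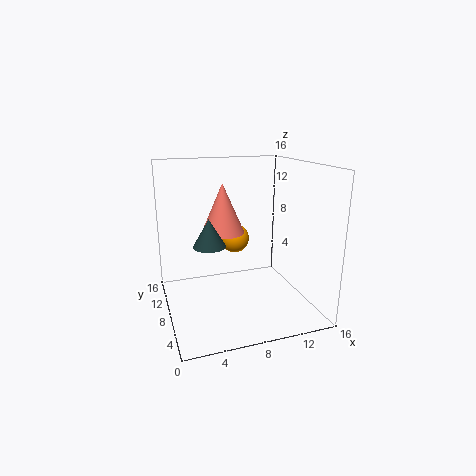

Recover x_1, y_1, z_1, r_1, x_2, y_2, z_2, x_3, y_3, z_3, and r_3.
x_1 = 4.5
y_1 = 7
z_1 = 7.75
r_1 = 1.75
x_2 = 8.75
y_2 = 11.5
z_2 = 6.75
x_3 = 7
y_3 = 10.5
z_3 = 8
r_3 = 2.5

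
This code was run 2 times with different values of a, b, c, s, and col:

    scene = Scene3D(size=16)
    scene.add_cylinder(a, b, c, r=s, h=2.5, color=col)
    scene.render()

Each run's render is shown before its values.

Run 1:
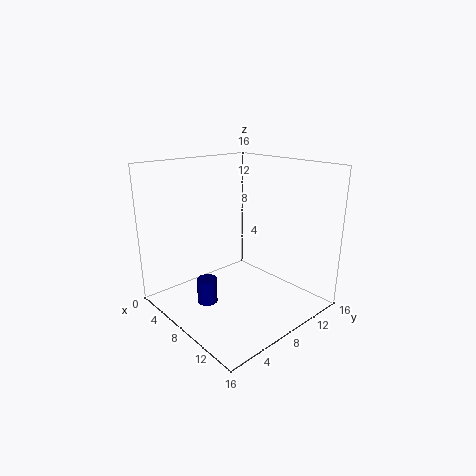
a = 9.5; b = 2.5; c = 3; s = 1; col = 'navy'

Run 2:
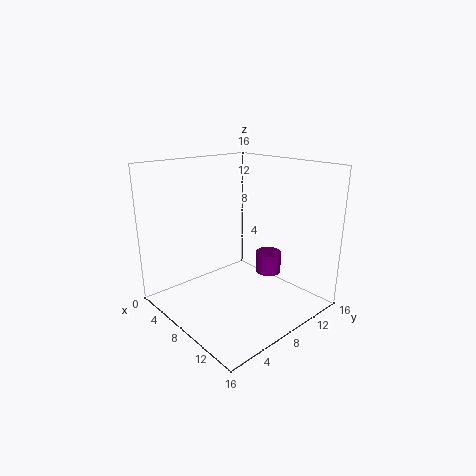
a = 9; b = 12; c = 3; s = 1.5; col = 'purple'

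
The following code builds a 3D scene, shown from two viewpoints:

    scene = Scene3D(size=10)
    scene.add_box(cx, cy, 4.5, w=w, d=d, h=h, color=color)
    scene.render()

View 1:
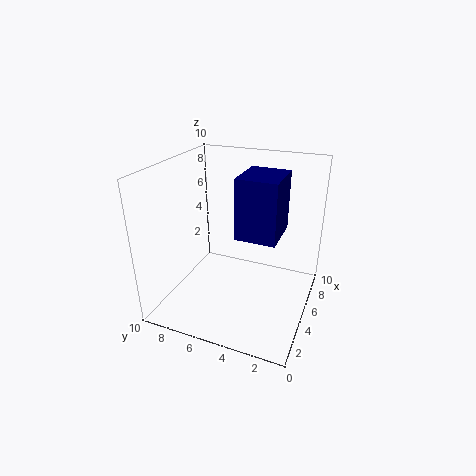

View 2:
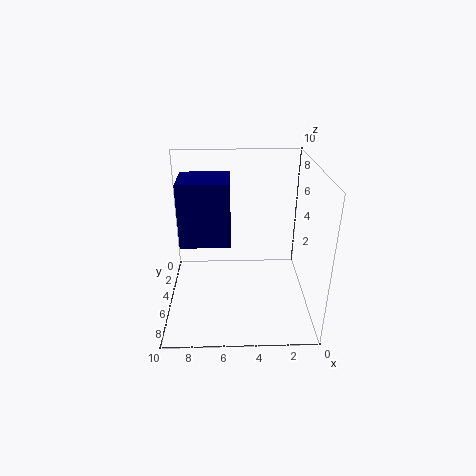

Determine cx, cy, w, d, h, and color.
cx = 5.5
cy = 2.5
w = 3.5
d = 3
h = 4.5
color = 'navy'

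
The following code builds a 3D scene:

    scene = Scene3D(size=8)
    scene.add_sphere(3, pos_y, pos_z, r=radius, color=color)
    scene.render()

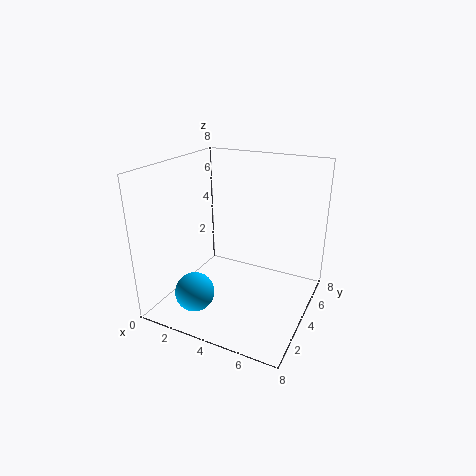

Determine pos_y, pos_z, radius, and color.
pos_y = 1, pos_z = 2, radius = 1, color = 'deepskyblue'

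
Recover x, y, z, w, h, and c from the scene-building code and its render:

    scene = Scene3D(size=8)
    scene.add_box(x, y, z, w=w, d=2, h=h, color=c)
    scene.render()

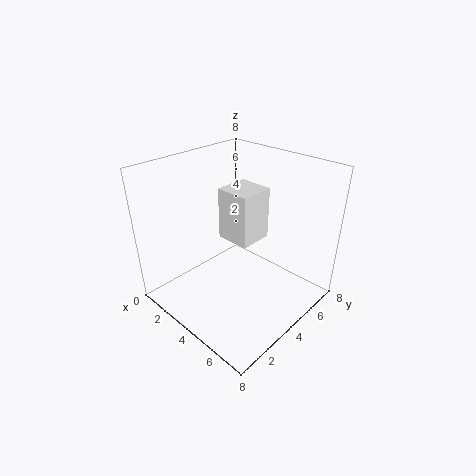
x = 2.5
y = 4
z = 3.5
w = 2
h = 3
c = 'white'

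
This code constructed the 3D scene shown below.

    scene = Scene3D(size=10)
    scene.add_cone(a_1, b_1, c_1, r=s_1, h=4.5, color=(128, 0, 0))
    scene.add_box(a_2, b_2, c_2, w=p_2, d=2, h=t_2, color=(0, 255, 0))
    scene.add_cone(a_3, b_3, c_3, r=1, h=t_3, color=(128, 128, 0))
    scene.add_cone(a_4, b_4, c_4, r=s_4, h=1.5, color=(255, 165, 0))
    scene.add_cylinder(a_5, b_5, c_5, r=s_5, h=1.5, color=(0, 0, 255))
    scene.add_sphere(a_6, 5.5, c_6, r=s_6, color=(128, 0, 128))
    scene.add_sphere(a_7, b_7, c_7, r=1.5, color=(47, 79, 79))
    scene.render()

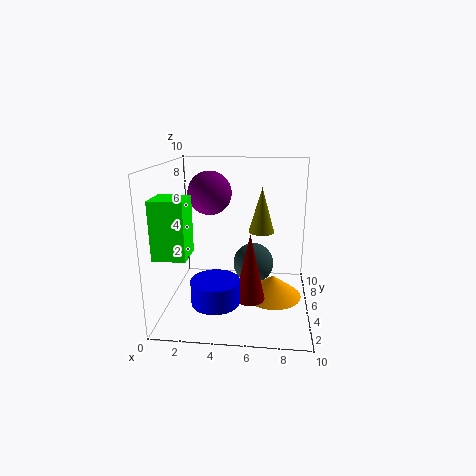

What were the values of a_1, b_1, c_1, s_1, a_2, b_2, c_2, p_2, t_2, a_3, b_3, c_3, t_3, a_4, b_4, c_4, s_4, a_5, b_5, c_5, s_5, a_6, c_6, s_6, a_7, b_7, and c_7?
a_1 = 6
b_1 = 3
c_1 = 1.5
s_1 = 1
a_2 = 0.5
b_2 = 0.5
c_2 = 5
p_2 = 2
t_2 = 3.5
a_3 = 6.5
b_3 = 8
c_3 = 4.5
t_3 = 3.5
a_4 = 7.5
b_4 = 4.5
c_4 = 1
s_4 = 2
a_5 = 4
b_5 = 1.5
c_5 = 2
s_5 = 1.5
a_6 = 3
c_6 = 8
s_6 = 1.5
a_7 = 6
b_7 = 6.5
c_7 = 2.5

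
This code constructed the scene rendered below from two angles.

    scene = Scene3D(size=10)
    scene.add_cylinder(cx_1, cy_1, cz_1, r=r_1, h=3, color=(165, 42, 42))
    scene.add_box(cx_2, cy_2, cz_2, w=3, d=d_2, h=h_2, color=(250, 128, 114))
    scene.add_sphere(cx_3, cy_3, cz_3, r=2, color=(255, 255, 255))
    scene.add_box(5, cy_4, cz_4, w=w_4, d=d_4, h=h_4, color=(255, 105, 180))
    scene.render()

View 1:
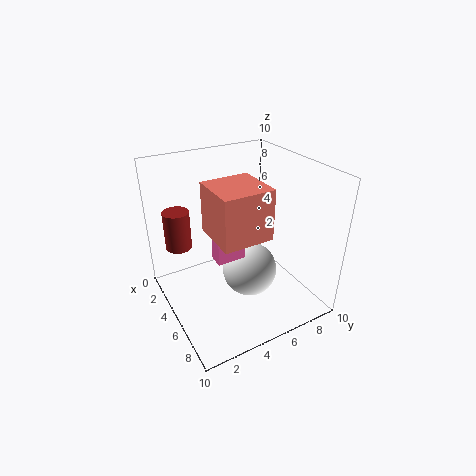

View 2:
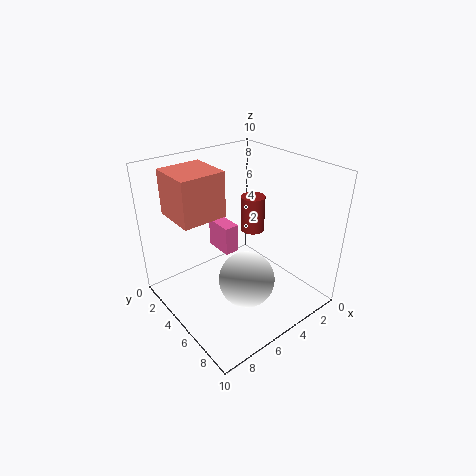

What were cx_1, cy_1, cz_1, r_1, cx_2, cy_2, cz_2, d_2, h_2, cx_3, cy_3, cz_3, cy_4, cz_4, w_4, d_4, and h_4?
cx_1 = 1; cy_1 = 2; cz_1 = 3; r_1 = 1; cx_2 = 6; cy_2 = 2; cz_2 = 7; d_2 = 3; h_2 = 3; cx_3 = 5; cy_3 = 6; cz_3 = 2; cy_4 = 3; cz_4 = 4; w_4 = 1; d_4 = 2; h_4 = 2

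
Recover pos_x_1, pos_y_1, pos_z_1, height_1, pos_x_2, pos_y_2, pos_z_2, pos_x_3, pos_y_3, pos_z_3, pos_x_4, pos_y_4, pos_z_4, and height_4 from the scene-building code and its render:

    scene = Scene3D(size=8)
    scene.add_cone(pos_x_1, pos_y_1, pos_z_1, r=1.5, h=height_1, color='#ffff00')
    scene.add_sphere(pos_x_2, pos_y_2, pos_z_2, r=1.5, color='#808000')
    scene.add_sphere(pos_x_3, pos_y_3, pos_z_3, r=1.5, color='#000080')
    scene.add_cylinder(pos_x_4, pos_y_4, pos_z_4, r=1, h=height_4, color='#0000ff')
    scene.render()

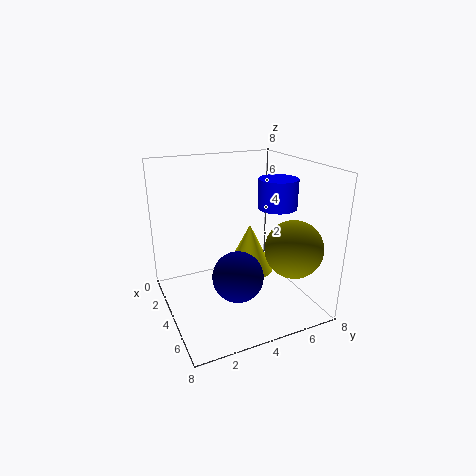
pos_x_1 = 2.5, pos_y_1 = 5.5, pos_z_1 = 1, height_1 = 3, pos_x_2 = 6.5, pos_y_2 = 6, pos_z_2 = 4, pos_x_3 = 4, pos_y_3 = 4, pos_z_3 = 1.5, pos_x_4 = 5.5, pos_y_4 = 5.5, pos_z_4 = 6, height_4 = 1.5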